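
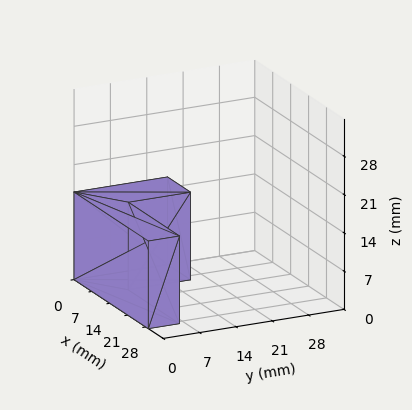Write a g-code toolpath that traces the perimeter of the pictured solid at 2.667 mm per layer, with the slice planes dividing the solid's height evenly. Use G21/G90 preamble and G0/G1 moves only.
Reading the render: the shape is an L-shaped prism: outer 29 × 18 mm, arm thicknesses ≈ 6 mm (horizontal) and 9 mm (vertical), extruded 16 mm in z (dimensions read to the nearest mm from the axis ticks). For the g-code, the solid's height is divided into equal slices at the stated Δz and each level perimeter traced with G1 moves after a G0 lift.

; perimeter-only toolpath
G21 ; units = mm
G90 ; absolute positioning
G28 ; home
; layer 1
G0 Z2.667
G0 X0.000 Y0.000
G1 X29.000 Y0.000
G1 X29.000 Y6.000
G1 X9.000 Y6.000
G1 X9.000 Y18.000
G1 X0.000 Y18.000
G1 X0.000 Y0.000
; layer 2
G0 Z5.333
G0 X0.000 Y0.000
G1 X29.000 Y0.000
G1 X29.000 Y6.000
G1 X9.000 Y6.000
G1 X9.000 Y18.000
G1 X0.000 Y18.000
G1 X0.000 Y0.000
; layer 3
G0 Z8.000
G0 X0.000 Y0.000
G1 X29.000 Y0.000
G1 X29.000 Y6.000
G1 X9.000 Y6.000
G1 X9.000 Y18.000
G1 X0.000 Y18.000
G1 X0.000 Y0.000
; layer 4
G0 Z10.667
G0 X0.000 Y0.000
G1 X29.000 Y0.000
G1 X29.000 Y6.000
G1 X9.000 Y6.000
G1 X9.000 Y18.000
G1 X0.000 Y18.000
G1 X0.000 Y0.000
; layer 5
G0 Z13.333
G0 X0.000 Y0.000
G1 X29.000 Y0.000
G1 X29.000 Y6.000
G1 X9.000 Y6.000
G1 X9.000 Y18.000
G1 X0.000 Y18.000
G1 X0.000 Y0.000
; layer 6
G0 Z16.000
G0 X0.000 Y0.000
G1 X29.000 Y0.000
G1 X29.000 Y6.000
G1 X9.000 Y6.000
G1 X9.000 Y18.000
G1 X0.000 Y18.000
G1 X0.000 Y0.000
M2 ; end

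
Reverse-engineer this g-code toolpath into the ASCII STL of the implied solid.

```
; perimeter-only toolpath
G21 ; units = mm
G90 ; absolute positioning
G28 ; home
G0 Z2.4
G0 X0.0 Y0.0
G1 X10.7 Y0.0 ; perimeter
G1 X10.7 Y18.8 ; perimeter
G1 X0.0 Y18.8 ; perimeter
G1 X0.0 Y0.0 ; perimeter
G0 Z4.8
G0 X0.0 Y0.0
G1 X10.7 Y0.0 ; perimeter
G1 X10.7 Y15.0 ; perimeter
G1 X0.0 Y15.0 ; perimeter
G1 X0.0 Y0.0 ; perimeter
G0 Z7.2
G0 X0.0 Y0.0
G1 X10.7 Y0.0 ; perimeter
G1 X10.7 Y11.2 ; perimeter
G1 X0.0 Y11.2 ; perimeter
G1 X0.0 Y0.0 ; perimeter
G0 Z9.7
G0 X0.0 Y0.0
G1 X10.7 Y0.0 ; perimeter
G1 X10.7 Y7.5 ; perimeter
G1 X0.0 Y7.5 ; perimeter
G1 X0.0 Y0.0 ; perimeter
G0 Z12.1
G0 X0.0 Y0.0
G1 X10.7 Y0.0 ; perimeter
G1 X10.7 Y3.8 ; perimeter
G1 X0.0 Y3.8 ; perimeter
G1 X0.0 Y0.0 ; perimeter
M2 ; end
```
solid part
  facet normal 0.0000 0.0000 -1.0000
    outer loop
      vertex 10.7 22.5 0.0
      vertex 10.7 0.0 0.0
      vertex 0.0 0.0 0.0
    endloop
  endfacet
  facet normal 0.0000 0.0000 -1.0000
    outer loop
      vertex 0.0 22.5 0.0
      vertex 10.7 22.5 0.0
      vertex 0.0 0.0 0.0
    endloop
  endfacet
  facet normal 0.0000 -1.0000 0.0000
    outer loop
      vertex 0.0 0.0 0.0
      vertex 10.7 0.0 0.0
      vertex 10.7 0.0 14.5
    endloop
  endfacet
  facet normal 0.0000 -1.0000 0.0000
    outer loop
      vertex 0.0 0.0 0.0
      vertex 10.7 0.0 14.5
      vertex 0.0 0.0 14.5
    endloop
  endfacet
  facet normal 0.0000 0.5417 0.8406
    outer loop
      vertex 0.0 0.0 14.5
      vertex 10.7 0.0 14.5
      vertex 10.7 22.5 0.0
    endloop
  endfacet
  facet normal 0.0000 0.5417 0.8406
    outer loop
      vertex 0.0 0.0 14.5
      vertex 10.7 22.5 0.0
      vertex 0.0 22.5 0.0
    endloop
  endfacet
  facet normal -1.0000 0.0000 0.0000
    outer loop
      vertex 0.0 0.0 14.5
      vertex 0.0 22.5 0.0
      vertex 0.0 0.0 0.0
    endloop
  endfacet
  facet normal 1.0000 0.0000 0.0000
    outer loop
      vertex 10.7 0.0 0.0
      vertex 10.7 22.5 0.0
      vertex 10.7 0.0 14.5
    endloop
  endfacet
endsolid part

The G0 Z moves step by Δz≈2.4 mm. The G1 loops shrink linearly with z, so the solid tapers from its base footprint up to z≈14.5. Closing with a flat bottom cap and the tapered top and triangulating gives 8 facets — a wedge (ramp): 10.7 × 22.5 mm base, rising to 14.5 mm along the y=0 edge and sloping linearly to z=0 at y=22.5.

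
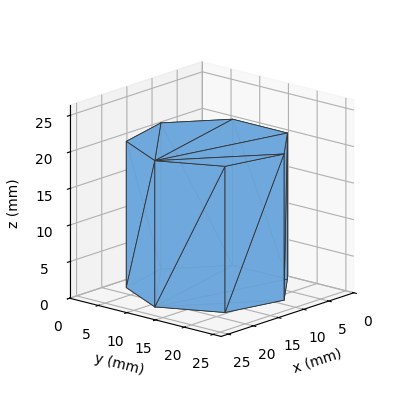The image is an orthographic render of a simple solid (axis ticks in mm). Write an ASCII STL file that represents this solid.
Reading the render: the shape is a regular 7-sided prism (a cylinder approximated with 7 flat sides), circumscribed radius ≈ 11 mm, height ≈ 20 mm (dimensions read to the nearest mm from the axis ticks). For the STL, each face is triangulated and given an outward normal.

solid part
  facet normal 0.0000 0.0000 -1.0000
    outer loop
      vertex 8.55 21.72 0.00
      vertex 17.86 19.60 0.00
      vertex 22.00 11.00 0.00
    endloop
  endfacet
  facet normal 0.0000 0.0000 -1.0000
    outer loop
      vertex 1.09 15.77 0.00
      vertex 8.55 21.72 0.00
      vertex 22.00 11.00 0.00
    endloop
  endfacet
  facet normal 0.0000 0.0000 -1.0000
    outer loop
      vertex 1.09 6.23 0.00
      vertex 1.09 15.77 0.00
      vertex 22.00 11.00 0.00
    endloop
  endfacet
  facet normal 0.0000 0.0000 -1.0000
    outer loop
      vertex 8.55 0.28 0.00
      vertex 1.09 6.23 0.00
      vertex 22.00 11.00 0.00
    endloop
  endfacet
  facet normal 0.0000 0.0000 -1.0000
    outer loop
      vertex 17.86 2.40 0.00
      vertex 8.55 0.28 0.00
      vertex 22.00 11.00 0.00
    endloop
  endfacet
  facet normal 0.0000 0.0000 1.0000
    outer loop
      vertex 22.00 11.00 20.00
      vertex 17.86 19.60 20.00
      vertex 8.55 21.72 20.00
    endloop
  endfacet
  facet normal 0.0000 0.0000 1.0000
    outer loop
      vertex 22.00 11.00 20.00
      vertex 8.55 21.72 20.00
      vertex 1.09 15.77 20.00
    endloop
  endfacet
  facet normal 0.0000 0.0000 1.0000
    outer loop
      vertex 22.00 11.00 20.00
      vertex 1.09 15.77 20.00
      vertex 1.09 6.23 20.00
    endloop
  endfacet
  facet normal 0.0000 0.0000 1.0000
    outer loop
      vertex 22.00 11.00 20.00
      vertex 1.09 6.23 20.00
      vertex 8.55 0.28 20.00
    endloop
  endfacet
  facet normal 0.0000 0.0000 1.0000
    outer loop
      vertex 22.00 11.00 20.00
      vertex 8.55 0.28 20.00
      vertex 17.86 2.40 20.00
    endloop
  endfacet
  facet normal 0.9010 0.4338 0.0000
    outer loop
      vertex 22.00 11.00 0.00
      vertex 17.86 19.60 0.00
      vertex 17.86 19.60 20.00
    endloop
  endfacet
  facet normal 0.9010 0.4338 0.0000
    outer loop
      vertex 22.00 11.00 0.00
      vertex 17.86 19.60 20.00
      vertex 22.00 11.00 20.00
    endloop
  endfacet
  facet normal 0.2220 0.9750 0.0000
    outer loop
      vertex 17.86 19.60 0.00
      vertex 8.55 21.72 0.00
      vertex 8.55 21.72 20.00
    endloop
  endfacet
  facet normal 0.2220 0.9750 0.0000
    outer loop
      vertex 17.86 19.60 0.00
      vertex 8.55 21.72 20.00
      vertex 17.86 19.60 20.00
    endloop
  endfacet
  facet normal -0.6235 0.7818 0.0000
    outer loop
      vertex 8.55 21.72 0.00
      vertex 1.09 15.77 0.00
      vertex 1.09 15.77 20.00
    endloop
  endfacet
  facet normal -0.6235 0.7818 0.0000
    outer loop
      vertex 8.55 21.72 0.00
      vertex 1.09 15.77 20.00
      vertex 8.55 21.72 20.00
    endloop
  endfacet
  facet normal -1.0000 0.0000 0.0000
    outer loop
      vertex 1.09 15.77 0.00
      vertex 1.09 6.23 0.00
      vertex 1.09 6.23 20.00
    endloop
  endfacet
  facet normal -1.0000 0.0000 0.0000
    outer loop
      vertex 1.09 15.77 0.00
      vertex 1.09 6.23 20.00
      vertex 1.09 15.77 20.00
    endloop
  endfacet
  facet normal -0.6235 -0.7818 0.0000
    outer loop
      vertex 1.09 6.23 0.00
      vertex 8.55 0.28 0.00
      vertex 8.55 0.28 20.00
    endloop
  endfacet
  facet normal -0.6235 -0.7818 0.0000
    outer loop
      vertex 1.09 6.23 0.00
      vertex 8.55 0.28 20.00
      vertex 1.09 6.23 20.00
    endloop
  endfacet
  facet normal 0.2220 -0.9750 0.0000
    outer loop
      vertex 8.55 0.28 0.00
      vertex 17.86 2.40 0.00
      vertex 17.86 2.40 20.00
    endloop
  endfacet
  facet normal 0.2220 -0.9750 0.0000
    outer loop
      vertex 8.55 0.28 0.00
      vertex 17.86 2.40 20.00
      vertex 8.55 0.28 20.00
    endloop
  endfacet
  facet normal 0.9010 -0.4338 0.0000
    outer loop
      vertex 17.86 2.40 0.00
      vertex 22.00 11.00 0.00
      vertex 22.00 11.00 20.00
    endloop
  endfacet
  facet normal 0.9010 -0.4338 0.0000
    outer loop
      vertex 17.86 2.40 0.00
      vertex 22.00 11.00 20.00
      vertex 17.86 2.40 20.00
    endloop
  endfacet
endsolid part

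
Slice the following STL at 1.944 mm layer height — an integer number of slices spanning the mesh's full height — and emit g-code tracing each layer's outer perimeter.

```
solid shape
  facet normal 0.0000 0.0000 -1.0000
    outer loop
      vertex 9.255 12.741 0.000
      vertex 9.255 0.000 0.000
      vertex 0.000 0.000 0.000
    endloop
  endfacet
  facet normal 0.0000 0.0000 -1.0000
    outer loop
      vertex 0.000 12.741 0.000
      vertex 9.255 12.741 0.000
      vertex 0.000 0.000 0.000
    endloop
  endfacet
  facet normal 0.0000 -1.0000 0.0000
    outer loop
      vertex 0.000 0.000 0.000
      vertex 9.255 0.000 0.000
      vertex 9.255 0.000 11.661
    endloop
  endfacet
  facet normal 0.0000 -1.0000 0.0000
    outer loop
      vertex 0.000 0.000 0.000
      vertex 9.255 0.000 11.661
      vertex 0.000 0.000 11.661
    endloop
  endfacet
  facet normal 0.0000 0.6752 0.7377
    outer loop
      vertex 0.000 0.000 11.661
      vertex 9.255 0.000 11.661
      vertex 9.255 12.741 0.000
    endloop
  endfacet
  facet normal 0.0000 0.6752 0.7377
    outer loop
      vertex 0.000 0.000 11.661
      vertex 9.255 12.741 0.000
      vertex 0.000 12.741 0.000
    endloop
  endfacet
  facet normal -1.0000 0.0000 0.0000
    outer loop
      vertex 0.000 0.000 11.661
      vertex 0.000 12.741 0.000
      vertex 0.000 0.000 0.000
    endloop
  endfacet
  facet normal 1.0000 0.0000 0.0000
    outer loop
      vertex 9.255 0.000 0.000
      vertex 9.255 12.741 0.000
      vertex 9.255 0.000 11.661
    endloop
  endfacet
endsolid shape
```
; perimeter-only toolpath
G21 ; units = mm
G90 ; absolute positioning
G28 ; home
; layer 1
G0 Z1.944
G0 X0.000 Y0.000
G1 X9.255 Y0.000
G1 X9.255 Y10.617
G1 X0.000 Y10.617
G1 X0.000 Y0.000
; layer 2
G0 Z3.887
G0 X0.000 Y0.000
G1 X9.255 Y0.000
G1 X9.255 Y8.494
G1 X0.000 Y8.494
G1 X0.000 Y0.000
; layer 3
G0 Z5.830
G0 X0.000 Y0.000
G1 X9.255 Y0.000
G1 X9.255 Y6.370
G1 X0.000 Y6.370
G1 X0.000 Y0.000
; layer 4
G0 Z7.774
G0 X0.000 Y0.000
G1 X9.255 Y0.000
G1 X9.255 Y4.247
G1 X0.000 Y4.247
G1 X0.000 Y0.000
; layer 5
G0 Z9.717
G0 X0.000 Y0.000
G1 X9.255 Y0.000
G1 X9.255 Y2.124
G1 X0.000 Y2.124
G1 X0.000 Y0.000
M2 ; end

The solid is a wedge (ramp): 9.26 × 12.7 mm base, rising to 11.7 mm along the y=0 edge and sloping linearly to z=0 at y=12.7. Slicing at Δz = 1.944 mm — 6 equal slices spanning the solid's height, so layer i sits at z = i·h/6 — gives 5 non-empty perimeters. Each is a 4-segment closed polygon; G0 lifts to the layer z and rapids to the start vertex, then G1 traces the edges. The cross-section shrinks linearly with z (the slice at the apex is degenerate and omitted).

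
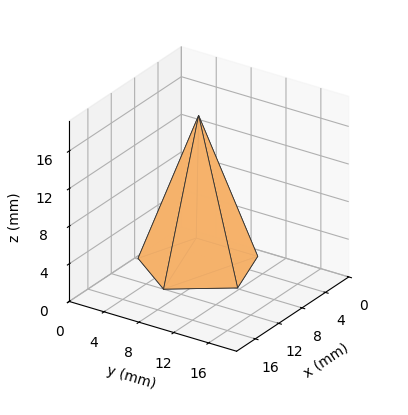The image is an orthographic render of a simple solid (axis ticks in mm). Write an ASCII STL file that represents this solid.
Reading the render: the shape is a regular 5-sided pyramid, base circumscribed radius ≈ 6 mm, apex at z ≈ 16 mm (dimensions read to the nearest mm from the axis ticks). For the STL, each face is triangulated and given an outward normal.

solid part
  facet normal 0.0000 0.0000 -1.0000
    outer loop
      vertex 1.15 9.53 0.00
      vertex 7.85 11.71 0.00
      vertex 12.00 6.00 0.00
    endloop
  endfacet
  facet normal 0.0000 0.0000 -1.0000
    outer loop
      vertex 1.15 2.47 0.00
      vertex 1.15 9.53 0.00
      vertex 12.00 6.00 0.00
    endloop
  endfacet
  facet normal 0.0000 0.0000 -1.0000
    outer loop
      vertex 7.85 0.29 0.00
      vertex 1.15 2.47 0.00
      vertex 12.00 6.00 0.00
    endloop
  endfacet
  facet normal 0.7741 0.5626 0.2903
    outer loop
      vertex 12.00 6.00 0.00
      vertex 7.85 11.71 0.00
      vertex 6.00 6.00 16.00
    endloop
  endfacet
  facet normal -0.2961 0.9099 0.2905
    outer loop
      vertex 7.85 11.71 0.00
      vertex 1.15 9.53 0.00
      vertex 6.00 6.00 16.00
    endloop
  endfacet
  facet normal -0.9570 0.0000 0.2901
    outer loop
      vertex 1.15 9.53 0.00
      vertex 1.15 2.47 0.00
      vertex 6.00 6.00 16.00
    endloop
  endfacet
  facet normal -0.2961 -0.9099 0.2905
    outer loop
      vertex 1.15 2.47 0.00
      vertex 7.85 0.29 0.00
      vertex 6.00 6.00 16.00
    endloop
  endfacet
  facet normal 0.7741 -0.5626 0.2903
    outer loop
      vertex 7.85 0.29 0.00
      vertex 12.00 6.00 0.00
      vertex 6.00 6.00 16.00
    endloop
  endfacet
endsolid part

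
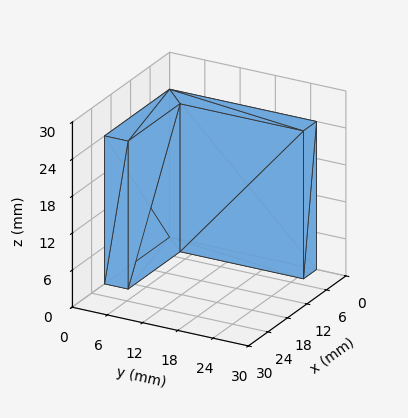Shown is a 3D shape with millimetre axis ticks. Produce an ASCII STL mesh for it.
Reading the render: the shape is an L-shaped prism: outer 20 × 25 mm, arm thicknesses ≈ 4 mm (horizontal) and 4 mm (vertical), extruded 24 mm in z (dimensions read to the nearest mm from the axis ticks). For the STL, each face is triangulated and given an outward normal.

solid part
  facet normal 0.0000 0.0000 -1.0000
    outer loop
      vertex 20.0 4.0 0.0
      vertex 20.0 0.0 0.0
      vertex 0.0 0.0 0.0
    endloop
  endfacet
  facet normal 0.0000 0.0000 -1.0000
    outer loop
      vertex 4.0 4.0 0.0
      vertex 20.0 4.0 0.0
      vertex 0.0 0.0 0.0
    endloop
  endfacet
  facet normal 0.0000 0.0000 -1.0000
    outer loop
      vertex 4.0 25.0 0.0
      vertex 4.0 4.0 0.0
      vertex 0.0 0.0 0.0
    endloop
  endfacet
  facet normal 0.0000 0.0000 -1.0000
    outer loop
      vertex 0.0 25.0 0.0
      vertex 4.0 25.0 0.0
      vertex 0.0 0.0 0.0
    endloop
  endfacet
  facet normal 0.0000 0.0000 1.0000
    outer loop
      vertex 0.0 0.0 24.0
      vertex 20.0 0.0 24.0
      vertex 20.0 4.0 24.0
    endloop
  endfacet
  facet normal 0.0000 0.0000 1.0000
    outer loop
      vertex 0.0 0.0 24.0
      vertex 20.0 4.0 24.0
      vertex 4.0 4.0 24.0
    endloop
  endfacet
  facet normal 0.0000 0.0000 1.0000
    outer loop
      vertex 0.0 0.0 24.0
      vertex 4.0 4.0 24.0
      vertex 4.0 25.0 24.0
    endloop
  endfacet
  facet normal 0.0000 0.0000 1.0000
    outer loop
      vertex 0.0 0.0 24.0
      vertex 4.0 25.0 24.0
      vertex 0.0 25.0 24.0
    endloop
  endfacet
  facet normal 0.0000 -1.0000 0.0000
    outer loop
      vertex 0.0 0.0 0.0
      vertex 20.0 0.0 0.0
      vertex 20.0 0.0 24.0
    endloop
  endfacet
  facet normal 0.0000 -1.0000 0.0000
    outer loop
      vertex 0.0 0.0 0.0
      vertex 20.0 0.0 24.0
      vertex 0.0 0.0 24.0
    endloop
  endfacet
  facet normal 1.0000 0.0000 0.0000
    outer loop
      vertex 20.0 0.0 0.0
      vertex 20.0 4.0 0.0
      vertex 20.0 4.0 24.0
    endloop
  endfacet
  facet normal 1.0000 0.0000 0.0000
    outer loop
      vertex 20.0 0.0 0.0
      vertex 20.0 4.0 24.0
      vertex 20.0 0.0 24.0
    endloop
  endfacet
  facet normal 0.0000 1.0000 0.0000
    outer loop
      vertex 20.0 4.0 0.0
      vertex 4.0 4.0 0.0
      vertex 4.0 4.0 24.0
    endloop
  endfacet
  facet normal 0.0000 1.0000 0.0000
    outer loop
      vertex 20.0 4.0 0.0
      vertex 4.0 4.0 24.0
      vertex 20.0 4.0 24.0
    endloop
  endfacet
  facet normal 1.0000 0.0000 0.0000
    outer loop
      vertex 4.0 4.0 0.0
      vertex 4.0 25.0 0.0
      vertex 4.0 25.0 24.0
    endloop
  endfacet
  facet normal 1.0000 0.0000 0.0000
    outer loop
      vertex 4.0 4.0 0.0
      vertex 4.0 25.0 24.0
      vertex 4.0 4.0 24.0
    endloop
  endfacet
  facet normal 0.0000 1.0000 0.0000
    outer loop
      vertex 4.0 25.0 0.0
      vertex 0.0 25.0 0.0
      vertex 0.0 25.0 24.0
    endloop
  endfacet
  facet normal 0.0000 1.0000 0.0000
    outer loop
      vertex 4.0 25.0 0.0
      vertex 0.0 25.0 24.0
      vertex 4.0 25.0 24.0
    endloop
  endfacet
  facet normal -1.0000 0.0000 0.0000
    outer loop
      vertex 0.0 25.0 0.0
      vertex 0.0 0.0 0.0
      vertex 0.0 0.0 24.0
    endloop
  endfacet
  facet normal -1.0000 0.0000 0.0000
    outer loop
      vertex 0.0 25.0 0.0
      vertex 0.0 0.0 24.0
      vertex 0.0 25.0 24.0
    endloop
  endfacet
endsolid part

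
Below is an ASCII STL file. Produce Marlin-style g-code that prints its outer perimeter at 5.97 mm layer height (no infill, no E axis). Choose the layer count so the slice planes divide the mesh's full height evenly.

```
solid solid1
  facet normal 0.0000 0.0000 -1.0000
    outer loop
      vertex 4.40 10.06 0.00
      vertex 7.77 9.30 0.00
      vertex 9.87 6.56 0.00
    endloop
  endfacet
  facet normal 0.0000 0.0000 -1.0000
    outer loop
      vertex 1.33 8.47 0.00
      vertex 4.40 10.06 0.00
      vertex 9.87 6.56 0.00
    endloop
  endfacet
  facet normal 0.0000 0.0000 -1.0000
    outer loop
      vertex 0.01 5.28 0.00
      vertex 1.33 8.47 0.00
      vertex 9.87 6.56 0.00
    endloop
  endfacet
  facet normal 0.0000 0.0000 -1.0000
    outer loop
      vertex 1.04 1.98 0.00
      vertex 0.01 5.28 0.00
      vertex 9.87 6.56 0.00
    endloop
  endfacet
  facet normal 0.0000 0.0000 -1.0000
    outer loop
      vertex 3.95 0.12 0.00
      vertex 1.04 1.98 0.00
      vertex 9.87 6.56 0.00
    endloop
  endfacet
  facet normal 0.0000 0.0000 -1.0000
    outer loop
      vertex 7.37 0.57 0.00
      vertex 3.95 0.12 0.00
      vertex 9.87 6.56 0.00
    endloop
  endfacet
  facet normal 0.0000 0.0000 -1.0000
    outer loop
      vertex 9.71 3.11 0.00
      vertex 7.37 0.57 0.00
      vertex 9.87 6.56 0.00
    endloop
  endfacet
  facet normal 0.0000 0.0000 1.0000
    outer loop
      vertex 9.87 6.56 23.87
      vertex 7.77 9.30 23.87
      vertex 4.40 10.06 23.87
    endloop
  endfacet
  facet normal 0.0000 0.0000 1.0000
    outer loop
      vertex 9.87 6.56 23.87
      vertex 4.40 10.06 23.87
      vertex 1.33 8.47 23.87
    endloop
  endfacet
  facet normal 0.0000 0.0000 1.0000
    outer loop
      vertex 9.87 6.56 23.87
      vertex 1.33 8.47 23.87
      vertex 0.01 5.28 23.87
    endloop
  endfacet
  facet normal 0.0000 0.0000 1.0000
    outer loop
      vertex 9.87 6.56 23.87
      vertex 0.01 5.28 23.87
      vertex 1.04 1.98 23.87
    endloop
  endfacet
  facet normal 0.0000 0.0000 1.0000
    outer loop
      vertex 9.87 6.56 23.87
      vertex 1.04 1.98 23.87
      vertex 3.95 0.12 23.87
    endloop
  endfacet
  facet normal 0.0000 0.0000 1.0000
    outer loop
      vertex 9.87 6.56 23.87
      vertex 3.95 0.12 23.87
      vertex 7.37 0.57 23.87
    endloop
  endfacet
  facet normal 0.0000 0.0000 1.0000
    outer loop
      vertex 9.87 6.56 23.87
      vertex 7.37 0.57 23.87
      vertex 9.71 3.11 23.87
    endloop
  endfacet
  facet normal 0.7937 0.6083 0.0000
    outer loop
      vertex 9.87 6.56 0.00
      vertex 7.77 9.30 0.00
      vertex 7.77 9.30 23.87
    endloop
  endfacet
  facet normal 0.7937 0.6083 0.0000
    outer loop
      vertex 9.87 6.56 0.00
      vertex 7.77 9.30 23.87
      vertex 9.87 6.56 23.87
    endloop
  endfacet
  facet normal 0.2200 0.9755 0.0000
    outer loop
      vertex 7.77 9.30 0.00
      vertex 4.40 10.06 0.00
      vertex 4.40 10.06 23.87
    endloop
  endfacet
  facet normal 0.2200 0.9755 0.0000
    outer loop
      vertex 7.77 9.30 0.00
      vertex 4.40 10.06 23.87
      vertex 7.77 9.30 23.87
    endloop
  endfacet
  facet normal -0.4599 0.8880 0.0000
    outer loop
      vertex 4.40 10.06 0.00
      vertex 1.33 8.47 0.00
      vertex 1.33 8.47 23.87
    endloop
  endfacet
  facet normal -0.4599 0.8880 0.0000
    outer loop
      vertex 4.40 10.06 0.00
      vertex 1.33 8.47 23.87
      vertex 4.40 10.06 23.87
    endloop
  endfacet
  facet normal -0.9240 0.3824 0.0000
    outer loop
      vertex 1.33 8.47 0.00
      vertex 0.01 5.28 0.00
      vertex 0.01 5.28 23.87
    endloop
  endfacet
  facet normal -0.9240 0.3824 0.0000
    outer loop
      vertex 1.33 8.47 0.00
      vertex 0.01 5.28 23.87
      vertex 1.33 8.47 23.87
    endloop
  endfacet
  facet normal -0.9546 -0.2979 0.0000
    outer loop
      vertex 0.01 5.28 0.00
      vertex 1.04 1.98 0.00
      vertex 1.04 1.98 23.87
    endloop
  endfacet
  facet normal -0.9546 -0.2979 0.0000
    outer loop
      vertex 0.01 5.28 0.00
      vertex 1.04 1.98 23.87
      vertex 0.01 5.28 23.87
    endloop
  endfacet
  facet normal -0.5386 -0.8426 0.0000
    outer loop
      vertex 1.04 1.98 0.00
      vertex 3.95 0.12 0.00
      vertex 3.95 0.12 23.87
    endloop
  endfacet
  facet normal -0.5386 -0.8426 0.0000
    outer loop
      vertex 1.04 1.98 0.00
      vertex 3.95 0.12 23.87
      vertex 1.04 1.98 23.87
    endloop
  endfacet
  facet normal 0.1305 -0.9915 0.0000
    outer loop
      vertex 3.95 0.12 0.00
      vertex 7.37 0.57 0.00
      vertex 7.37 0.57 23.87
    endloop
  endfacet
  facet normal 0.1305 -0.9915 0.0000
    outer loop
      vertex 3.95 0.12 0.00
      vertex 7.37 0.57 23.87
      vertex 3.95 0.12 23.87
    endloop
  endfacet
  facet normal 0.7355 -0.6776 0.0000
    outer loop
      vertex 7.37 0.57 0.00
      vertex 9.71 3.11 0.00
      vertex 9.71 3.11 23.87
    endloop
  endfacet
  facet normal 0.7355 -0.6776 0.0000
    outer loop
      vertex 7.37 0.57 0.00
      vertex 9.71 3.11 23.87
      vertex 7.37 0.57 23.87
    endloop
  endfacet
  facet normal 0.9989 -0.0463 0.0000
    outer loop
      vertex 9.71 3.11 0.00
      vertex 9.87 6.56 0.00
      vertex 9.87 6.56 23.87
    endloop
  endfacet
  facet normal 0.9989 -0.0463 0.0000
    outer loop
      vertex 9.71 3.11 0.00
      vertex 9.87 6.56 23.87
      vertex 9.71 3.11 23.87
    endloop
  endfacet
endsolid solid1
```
; perimeter-only toolpath
G21 ; units = mm
G90 ; absolute positioning
G28 ; home
; layer 1
G0 Z5.97
G0 X9.87 Y6.56
G1 X7.77 Y9.30
G1 X4.40 Y10.06
G1 X1.33 Y8.47
G1 X0.01 Y5.28
G1 X1.04 Y1.98
G1 X3.95 Y0.12
G1 X7.37 Y0.57
G1 X9.71 Y3.11
G1 X9.87 Y6.56
; layer 2
G0 Z11.94
G0 X9.87 Y6.56
G1 X7.77 Y9.30
G1 X4.40 Y10.06
G1 X1.33 Y8.47
G1 X0.01 Y5.28
G1 X1.04 Y1.98
G1 X3.95 Y0.12
G1 X7.37 Y0.57
G1 X9.71 Y3.11
G1 X9.87 Y6.56
; layer 3
G0 Z17.90
G0 X9.87 Y6.56
G1 X7.77 Y9.30
G1 X4.40 Y10.06
G1 X1.33 Y8.47
G1 X0.01 Y5.28
G1 X1.04 Y1.98
G1 X3.95 Y0.12
G1 X7.37 Y0.57
G1 X9.71 Y3.11
G1 X9.87 Y6.56
; layer 4
G0 Z23.87
G0 X9.87 Y6.56
G1 X7.77 Y9.30
G1 X4.40 Y10.06
G1 X1.33 Y8.47
G1 X0.01 Y5.28
G1 X1.04 Y1.98
G1 X3.95 Y0.12
G1 X7.37 Y0.57
G1 X9.71 Y3.11
G1 X9.87 Y6.56
M2 ; end

The solid is a regular 9-sided prism (a cylinder approximated with 9 flat sides), circumscribed radius ≈ 5.05 mm, height ≈ 23.9 mm. Slicing at Δz = 5.97 mm — 4 equal slices spanning the solid's height, so layer i sits at z = i·h/4 — gives 4 non-empty perimeters. Each is a 9-segment closed polygon; G0 lifts to the layer z and rapids to the start vertex, then G1 traces the edges.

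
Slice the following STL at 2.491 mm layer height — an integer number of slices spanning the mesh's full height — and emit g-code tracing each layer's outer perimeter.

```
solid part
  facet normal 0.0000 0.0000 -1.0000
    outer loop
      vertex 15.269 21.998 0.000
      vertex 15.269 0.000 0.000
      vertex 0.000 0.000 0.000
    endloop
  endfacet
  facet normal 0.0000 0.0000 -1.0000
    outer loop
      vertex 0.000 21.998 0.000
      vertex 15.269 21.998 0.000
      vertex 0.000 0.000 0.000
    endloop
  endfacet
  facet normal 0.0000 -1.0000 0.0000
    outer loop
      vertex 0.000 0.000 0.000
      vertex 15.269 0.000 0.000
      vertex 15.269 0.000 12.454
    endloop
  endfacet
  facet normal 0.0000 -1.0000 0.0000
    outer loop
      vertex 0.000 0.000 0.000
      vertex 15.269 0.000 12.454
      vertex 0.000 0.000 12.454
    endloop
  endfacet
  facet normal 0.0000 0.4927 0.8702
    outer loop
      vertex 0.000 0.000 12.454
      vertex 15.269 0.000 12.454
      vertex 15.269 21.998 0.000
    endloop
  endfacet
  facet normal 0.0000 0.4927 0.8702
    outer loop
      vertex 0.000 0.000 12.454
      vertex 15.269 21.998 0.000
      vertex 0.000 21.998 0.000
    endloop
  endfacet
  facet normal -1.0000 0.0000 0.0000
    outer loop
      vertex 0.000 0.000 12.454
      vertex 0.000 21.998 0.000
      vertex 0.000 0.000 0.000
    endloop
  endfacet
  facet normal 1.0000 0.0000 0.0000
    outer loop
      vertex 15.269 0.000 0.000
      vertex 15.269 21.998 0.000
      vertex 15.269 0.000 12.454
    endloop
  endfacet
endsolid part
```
; perimeter-only toolpath
G21 ; units = mm
G90 ; absolute positioning
G28 ; home
; layer 1
G0 Z2.491
G0 X0.000 Y0.000
G1 X15.269 Y0.000
G1 X15.269 Y17.598
G1 X0.000 Y17.598
G1 X0.000 Y0.000
; layer 2
G0 Z4.982
G0 X0.000 Y0.000
G1 X15.269 Y0.000
G1 X15.269 Y13.199
G1 X0.000 Y13.199
G1 X0.000 Y0.000
; layer 3
G0 Z7.472
G0 X0.000 Y0.000
G1 X15.269 Y0.000
G1 X15.269 Y8.799
G1 X0.000 Y8.799
G1 X0.000 Y0.000
; layer 4
G0 Z9.963
G0 X0.000 Y0.000
G1 X15.269 Y0.000
G1 X15.269 Y4.400
G1 X0.000 Y4.400
G1 X0.000 Y0.000
M2 ; end

The solid is a wedge (ramp): 15.3 × 22 mm base, rising to 12.5 mm along the y=0 edge and sloping linearly to z=0 at y=22. Slicing at Δz = 2.491 mm — 5 equal slices spanning the solid's height, so layer i sits at z = i·h/5 — gives 4 non-empty perimeters. Each is a 4-segment closed polygon; G0 lifts to the layer z and rapids to the start vertex, then G1 traces the edges. The cross-section shrinks linearly with z (the slice at the apex is degenerate and omitted).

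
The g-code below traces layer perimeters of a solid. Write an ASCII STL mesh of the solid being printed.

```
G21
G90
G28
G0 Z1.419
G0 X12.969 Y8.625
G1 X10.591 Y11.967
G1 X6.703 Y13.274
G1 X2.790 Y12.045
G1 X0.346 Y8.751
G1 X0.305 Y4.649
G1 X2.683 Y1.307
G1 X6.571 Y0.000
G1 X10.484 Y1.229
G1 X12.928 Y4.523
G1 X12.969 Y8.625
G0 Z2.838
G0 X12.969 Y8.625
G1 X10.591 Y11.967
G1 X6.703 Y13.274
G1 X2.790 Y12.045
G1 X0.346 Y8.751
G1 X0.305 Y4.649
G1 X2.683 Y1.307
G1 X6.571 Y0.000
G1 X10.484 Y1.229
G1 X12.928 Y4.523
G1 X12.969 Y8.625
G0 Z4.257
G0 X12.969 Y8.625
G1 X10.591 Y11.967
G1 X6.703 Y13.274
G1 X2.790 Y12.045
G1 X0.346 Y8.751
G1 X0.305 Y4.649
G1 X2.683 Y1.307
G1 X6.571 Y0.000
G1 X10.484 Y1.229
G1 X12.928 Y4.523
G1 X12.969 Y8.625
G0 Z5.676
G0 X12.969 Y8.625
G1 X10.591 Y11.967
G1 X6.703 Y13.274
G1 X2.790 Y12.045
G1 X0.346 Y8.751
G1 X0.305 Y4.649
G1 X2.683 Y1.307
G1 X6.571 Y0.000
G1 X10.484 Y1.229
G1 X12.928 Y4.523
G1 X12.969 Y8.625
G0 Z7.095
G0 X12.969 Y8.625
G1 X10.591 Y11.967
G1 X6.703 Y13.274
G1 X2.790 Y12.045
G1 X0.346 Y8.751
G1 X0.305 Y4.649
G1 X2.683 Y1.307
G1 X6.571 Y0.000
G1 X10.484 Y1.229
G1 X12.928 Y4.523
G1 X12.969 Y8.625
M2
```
solid part
  facet normal 0.0000 0.0000 -1.0000
    outer loop
      vertex 6.703 13.274 0.000
      vertex 10.591 11.967 0.000
      vertex 12.969 8.625 0.000
    endloop
  endfacet
  facet normal 0.0000 0.0000 -1.0000
    outer loop
      vertex 2.790 12.045 0.000
      vertex 6.703 13.274 0.000
      vertex 12.969 8.625 0.000
    endloop
  endfacet
  facet normal 0.0000 0.0000 -1.0000
    outer loop
      vertex 0.346 8.751 0.000
      vertex 2.790 12.045 0.000
      vertex 12.969 8.625 0.000
    endloop
  endfacet
  facet normal 0.0000 0.0000 -1.0000
    outer loop
      vertex 0.305 4.649 0.000
      vertex 0.346 8.751 0.000
      vertex 12.969 8.625 0.000
    endloop
  endfacet
  facet normal 0.0000 0.0000 -1.0000
    outer loop
      vertex 2.683 1.307 0.000
      vertex 0.305 4.649 0.000
      vertex 12.969 8.625 0.000
    endloop
  endfacet
  facet normal 0.0000 0.0000 -1.0000
    outer loop
      vertex 6.571 0.000 0.000
      vertex 2.683 1.307 0.000
      vertex 12.969 8.625 0.000
    endloop
  endfacet
  facet normal 0.0000 0.0000 -1.0000
    outer loop
      vertex 10.484 1.229 0.000
      vertex 6.571 0.000 0.000
      vertex 12.969 8.625 0.000
    endloop
  endfacet
  facet normal 0.0000 0.0000 -1.0000
    outer loop
      vertex 12.928 4.523 0.000
      vertex 10.484 1.229 0.000
      vertex 12.969 8.625 0.000
    endloop
  endfacet
  facet normal 0.0000 0.0000 1.0000
    outer loop
      vertex 12.969 8.625 7.095
      vertex 10.591 11.967 7.095
      vertex 6.703 13.274 7.095
    endloop
  endfacet
  facet normal 0.0000 0.0000 1.0000
    outer loop
      vertex 12.969 8.625 7.095
      vertex 6.703 13.274 7.095
      vertex 2.790 12.045 7.095
    endloop
  endfacet
  facet normal 0.0000 0.0000 1.0000
    outer loop
      vertex 12.969 8.625 7.095
      vertex 2.790 12.045 7.095
      vertex 0.346 8.751 7.095
    endloop
  endfacet
  facet normal 0.0000 0.0000 1.0000
    outer loop
      vertex 12.969 8.625 7.095
      vertex 0.346 8.751 7.095
      vertex 0.305 4.649 7.095
    endloop
  endfacet
  facet normal 0.0000 0.0000 1.0000
    outer loop
      vertex 12.969 8.625 7.095
      vertex 0.305 4.649 7.095
      vertex 2.683 1.307 7.095
    endloop
  endfacet
  facet normal 0.0000 0.0000 1.0000
    outer loop
      vertex 12.969 8.625 7.095
      vertex 2.683 1.307 7.095
      vertex 6.571 0.000 7.095
    endloop
  endfacet
  facet normal 0.0000 0.0000 1.0000
    outer loop
      vertex 12.969 8.625 7.095
      vertex 6.571 0.000 7.095
      vertex 10.484 1.229 7.095
    endloop
  endfacet
  facet normal 0.0000 0.0000 1.0000
    outer loop
      vertex 12.969 8.625 7.095
      vertex 10.484 1.229 7.095
      vertex 12.928 4.523 7.095
    endloop
  endfacet
  facet normal 0.8148 0.5798 0.0000
    outer loop
      vertex 12.969 8.625 0.000
      vertex 10.591 11.967 0.000
      vertex 10.591 11.967 7.095
    endloop
  endfacet
  facet normal 0.8148 0.5798 0.0000
    outer loop
      vertex 12.969 8.625 0.000
      vertex 10.591 11.967 7.095
      vertex 12.969 8.625 7.095
    endloop
  endfacet
  facet normal 0.3186 0.9479 0.0000
    outer loop
      vertex 10.591 11.967 0.000
      vertex 6.703 13.274 0.000
      vertex 6.703 13.274 7.095
    endloop
  endfacet
  facet normal 0.3186 0.9479 0.0000
    outer loop
      vertex 10.591 11.967 0.000
      vertex 6.703 13.274 7.095
      vertex 10.591 11.967 7.095
    endloop
  endfacet
  facet normal -0.2996 0.9540 0.0000
    outer loop
      vertex 6.703 13.274 0.000
      vertex 2.790 12.045 0.000
      vertex 2.790 12.045 7.095
    endloop
  endfacet
  facet normal -0.2996 0.9540 0.0000
    outer loop
      vertex 6.703 13.274 0.000
      vertex 2.790 12.045 7.095
      vertex 6.703 13.274 7.095
    endloop
  endfacet
  facet normal -0.8031 0.5959 0.0000
    outer loop
      vertex 2.790 12.045 0.000
      vertex 0.346 8.751 0.000
      vertex 0.346 8.751 7.095
    endloop
  endfacet
  facet normal -0.8031 0.5959 0.0000
    outer loop
      vertex 2.790 12.045 0.000
      vertex 0.346 8.751 7.095
      vertex 2.790 12.045 7.095
    endloop
  endfacet
  facet normal -1.0000 0.0100 0.0000
    outer loop
      vertex 0.346 8.751 0.000
      vertex 0.305 4.649 0.000
      vertex 0.305 4.649 7.095
    endloop
  endfacet
  facet normal -1.0000 0.0100 0.0000
    outer loop
      vertex 0.346 8.751 0.000
      vertex 0.305 4.649 7.095
      vertex 0.346 8.751 7.095
    endloop
  endfacet
  facet normal -0.8148 -0.5798 0.0000
    outer loop
      vertex 0.305 4.649 0.000
      vertex 2.683 1.307 0.000
      vertex 2.683 1.307 7.095
    endloop
  endfacet
  facet normal -0.8148 -0.5798 0.0000
    outer loop
      vertex 0.305 4.649 0.000
      vertex 2.683 1.307 7.095
      vertex 0.305 4.649 7.095
    endloop
  endfacet
  facet normal -0.3186 -0.9479 0.0000
    outer loop
      vertex 2.683 1.307 0.000
      vertex 6.571 0.000 0.000
      vertex 6.571 0.000 7.095
    endloop
  endfacet
  facet normal -0.3186 -0.9479 0.0000
    outer loop
      vertex 2.683 1.307 0.000
      vertex 6.571 0.000 7.095
      vertex 2.683 1.307 7.095
    endloop
  endfacet
  facet normal 0.2996 -0.9540 0.0000
    outer loop
      vertex 6.571 0.000 0.000
      vertex 10.484 1.229 0.000
      vertex 10.484 1.229 7.095
    endloop
  endfacet
  facet normal 0.2996 -0.9540 0.0000
    outer loop
      vertex 6.571 0.000 0.000
      vertex 10.484 1.229 7.095
      vertex 6.571 0.000 7.095
    endloop
  endfacet
  facet normal 0.8031 -0.5959 0.0000
    outer loop
      vertex 10.484 1.229 0.000
      vertex 12.928 4.523 0.000
      vertex 12.928 4.523 7.095
    endloop
  endfacet
  facet normal 0.8031 -0.5959 0.0000
    outer loop
      vertex 10.484 1.229 0.000
      vertex 12.928 4.523 7.095
      vertex 10.484 1.229 7.095
    endloop
  endfacet
  facet normal 1.0000 -0.0100 0.0000
    outer loop
      vertex 12.928 4.523 0.000
      vertex 12.969 8.625 0.000
      vertex 12.969 8.625 7.095
    endloop
  endfacet
  facet normal 1.0000 -0.0100 0.0000
    outer loop
      vertex 12.928 4.523 0.000
      vertex 12.969 8.625 7.095
      vertex 12.928 4.523 7.095
    endloop
  endfacet
endsolid part

The G0 Z moves step by Δz≈1.419 mm. Every layer's G1 loop is the same polygon, so the solid is a straight extrusion of it from z=0 to z≈7.09. Closing with flat bottom and top caps and triangulating gives 36 facets — a regular 10-sided prism (a cylinder approximated with 10 flat sides), circumscribed radius ≈ 6.64 mm, height ≈ 7.09 mm.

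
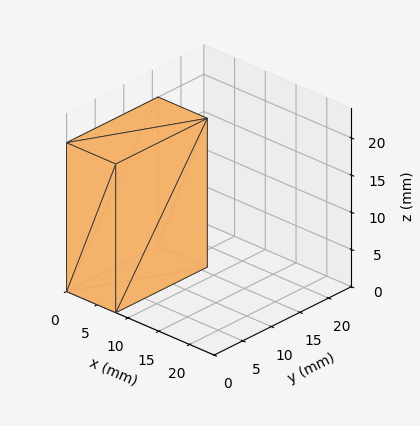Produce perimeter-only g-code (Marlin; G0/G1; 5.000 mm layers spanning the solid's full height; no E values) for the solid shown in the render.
Reading the render: the shape is a rectangular box, roughly 8 × 16 mm footprint and 20 mm tall (dimensions read to the nearest mm from the axis ticks). For the g-code, the solid's height is divided into equal slices at the stated Δz and each level perimeter traced with G1 moves after a G0 lift.

; perimeter-only toolpath
G21 ; units = mm
G90 ; absolute positioning
G28 ; home
; layer 1
G0 Z5.000
G0 X0.000 Y0.000
G1 X8.000 Y0.000
G1 X8.000 Y16.000
G1 X0.000 Y16.000
G1 X0.000 Y0.000
; layer 2
G0 Z10.000
G0 X0.000 Y0.000
G1 X8.000 Y0.000
G1 X8.000 Y16.000
G1 X0.000 Y16.000
G1 X0.000 Y0.000
; layer 3
G0 Z15.000
G0 X0.000 Y0.000
G1 X8.000 Y0.000
G1 X8.000 Y16.000
G1 X0.000 Y16.000
G1 X0.000 Y0.000
; layer 4
G0 Z20.000
G0 X0.000 Y0.000
G1 X8.000 Y0.000
G1 X8.000 Y16.000
G1 X0.000 Y16.000
G1 X0.000 Y0.000
M2 ; end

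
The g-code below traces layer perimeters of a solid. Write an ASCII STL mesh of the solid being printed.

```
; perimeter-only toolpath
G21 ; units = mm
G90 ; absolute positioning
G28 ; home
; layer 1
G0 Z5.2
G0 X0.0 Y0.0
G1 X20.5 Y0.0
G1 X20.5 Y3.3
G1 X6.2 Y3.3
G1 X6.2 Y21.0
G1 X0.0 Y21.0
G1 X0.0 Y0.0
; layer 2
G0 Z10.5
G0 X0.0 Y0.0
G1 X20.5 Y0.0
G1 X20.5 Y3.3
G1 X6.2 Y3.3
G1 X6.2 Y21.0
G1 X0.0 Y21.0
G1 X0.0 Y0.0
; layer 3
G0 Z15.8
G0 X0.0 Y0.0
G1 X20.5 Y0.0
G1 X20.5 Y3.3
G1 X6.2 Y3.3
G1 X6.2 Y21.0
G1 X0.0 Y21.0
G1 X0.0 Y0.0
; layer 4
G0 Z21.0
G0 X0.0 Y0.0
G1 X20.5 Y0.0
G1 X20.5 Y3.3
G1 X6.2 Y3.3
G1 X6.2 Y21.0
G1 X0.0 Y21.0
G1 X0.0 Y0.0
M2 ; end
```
solid part
  facet normal 0.0000 0.0000 -1.0000
    outer loop
      vertex 20.5 3.3 0.0
      vertex 20.5 0.0 0.0
      vertex 0.0 0.0 0.0
    endloop
  endfacet
  facet normal 0.0000 0.0000 -1.0000
    outer loop
      vertex 6.2 3.3 0.0
      vertex 20.5 3.3 0.0
      vertex 0.0 0.0 0.0
    endloop
  endfacet
  facet normal 0.0000 0.0000 -1.0000
    outer loop
      vertex 6.2 21.0 0.0
      vertex 6.2 3.3 0.0
      vertex 0.0 0.0 0.0
    endloop
  endfacet
  facet normal 0.0000 0.0000 -1.0000
    outer loop
      vertex 0.0 21.0 0.0
      vertex 6.2 21.0 0.0
      vertex 0.0 0.0 0.0
    endloop
  endfacet
  facet normal 0.0000 0.0000 1.0000
    outer loop
      vertex 0.0 0.0 21.0
      vertex 20.5 0.0 21.0
      vertex 20.5 3.3 21.0
    endloop
  endfacet
  facet normal 0.0000 0.0000 1.0000
    outer loop
      vertex 0.0 0.0 21.0
      vertex 20.5 3.3 21.0
      vertex 6.2 3.3 21.0
    endloop
  endfacet
  facet normal 0.0000 0.0000 1.0000
    outer loop
      vertex 0.0 0.0 21.0
      vertex 6.2 3.3 21.0
      vertex 6.2 21.0 21.0
    endloop
  endfacet
  facet normal 0.0000 0.0000 1.0000
    outer loop
      vertex 0.0 0.0 21.0
      vertex 6.2 21.0 21.0
      vertex 0.0 21.0 21.0
    endloop
  endfacet
  facet normal 0.0000 -1.0000 0.0000
    outer loop
      vertex 0.0 0.0 0.0
      vertex 20.5 0.0 0.0
      vertex 20.5 0.0 21.0
    endloop
  endfacet
  facet normal 0.0000 -1.0000 0.0000
    outer loop
      vertex 0.0 0.0 0.0
      vertex 20.5 0.0 21.0
      vertex 0.0 0.0 21.0
    endloop
  endfacet
  facet normal 1.0000 0.0000 0.0000
    outer loop
      vertex 20.5 0.0 0.0
      vertex 20.5 3.3 0.0
      vertex 20.5 3.3 21.0
    endloop
  endfacet
  facet normal 1.0000 0.0000 0.0000
    outer loop
      vertex 20.5 0.0 0.0
      vertex 20.5 3.3 21.0
      vertex 20.5 0.0 21.0
    endloop
  endfacet
  facet normal 0.0000 1.0000 0.0000
    outer loop
      vertex 20.5 3.3 0.0
      vertex 6.2 3.3 0.0
      vertex 6.2 3.3 21.0
    endloop
  endfacet
  facet normal 0.0000 1.0000 0.0000
    outer loop
      vertex 20.5 3.3 0.0
      vertex 6.2 3.3 21.0
      vertex 20.5 3.3 21.0
    endloop
  endfacet
  facet normal 1.0000 0.0000 0.0000
    outer loop
      vertex 6.2 3.3 0.0
      vertex 6.2 21.0 0.0
      vertex 6.2 21.0 21.0
    endloop
  endfacet
  facet normal 1.0000 0.0000 0.0000
    outer loop
      vertex 6.2 3.3 0.0
      vertex 6.2 21.0 21.0
      vertex 6.2 3.3 21.0
    endloop
  endfacet
  facet normal 0.0000 1.0000 0.0000
    outer loop
      vertex 6.2 21.0 0.0
      vertex 0.0 21.0 0.0
      vertex 0.0 21.0 21.0
    endloop
  endfacet
  facet normal 0.0000 1.0000 0.0000
    outer loop
      vertex 6.2 21.0 0.0
      vertex 0.0 21.0 21.0
      vertex 6.2 21.0 21.0
    endloop
  endfacet
  facet normal -1.0000 0.0000 0.0000
    outer loop
      vertex 0.0 21.0 0.0
      vertex 0.0 0.0 0.0
      vertex 0.0 0.0 21.0
    endloop
  endfacet
  facet normal -1.0000 0.0000 0.0000
    outer loop
      vertex 0.0 21.0 0.0
      vertex 0.0 0.0 21.0
      vertex 0.0 21.0 21.0
    endloop
  endfacet
endsolid part

The G0 Z moves step by Δz≈5.2 mm. Every layer's G1 loop is the same polygon, so the solid is a straight extrusion of it from z=0 to z≈21. Closing with flat bottom and top caps and triangulating gives 20 facets — an L-shaped prism: outer 20.5 × 21 mm, arm thicknesses ≈ 3.3 mm (horizontal) and 6.2 mm (vertical), extruded 21 mm in z.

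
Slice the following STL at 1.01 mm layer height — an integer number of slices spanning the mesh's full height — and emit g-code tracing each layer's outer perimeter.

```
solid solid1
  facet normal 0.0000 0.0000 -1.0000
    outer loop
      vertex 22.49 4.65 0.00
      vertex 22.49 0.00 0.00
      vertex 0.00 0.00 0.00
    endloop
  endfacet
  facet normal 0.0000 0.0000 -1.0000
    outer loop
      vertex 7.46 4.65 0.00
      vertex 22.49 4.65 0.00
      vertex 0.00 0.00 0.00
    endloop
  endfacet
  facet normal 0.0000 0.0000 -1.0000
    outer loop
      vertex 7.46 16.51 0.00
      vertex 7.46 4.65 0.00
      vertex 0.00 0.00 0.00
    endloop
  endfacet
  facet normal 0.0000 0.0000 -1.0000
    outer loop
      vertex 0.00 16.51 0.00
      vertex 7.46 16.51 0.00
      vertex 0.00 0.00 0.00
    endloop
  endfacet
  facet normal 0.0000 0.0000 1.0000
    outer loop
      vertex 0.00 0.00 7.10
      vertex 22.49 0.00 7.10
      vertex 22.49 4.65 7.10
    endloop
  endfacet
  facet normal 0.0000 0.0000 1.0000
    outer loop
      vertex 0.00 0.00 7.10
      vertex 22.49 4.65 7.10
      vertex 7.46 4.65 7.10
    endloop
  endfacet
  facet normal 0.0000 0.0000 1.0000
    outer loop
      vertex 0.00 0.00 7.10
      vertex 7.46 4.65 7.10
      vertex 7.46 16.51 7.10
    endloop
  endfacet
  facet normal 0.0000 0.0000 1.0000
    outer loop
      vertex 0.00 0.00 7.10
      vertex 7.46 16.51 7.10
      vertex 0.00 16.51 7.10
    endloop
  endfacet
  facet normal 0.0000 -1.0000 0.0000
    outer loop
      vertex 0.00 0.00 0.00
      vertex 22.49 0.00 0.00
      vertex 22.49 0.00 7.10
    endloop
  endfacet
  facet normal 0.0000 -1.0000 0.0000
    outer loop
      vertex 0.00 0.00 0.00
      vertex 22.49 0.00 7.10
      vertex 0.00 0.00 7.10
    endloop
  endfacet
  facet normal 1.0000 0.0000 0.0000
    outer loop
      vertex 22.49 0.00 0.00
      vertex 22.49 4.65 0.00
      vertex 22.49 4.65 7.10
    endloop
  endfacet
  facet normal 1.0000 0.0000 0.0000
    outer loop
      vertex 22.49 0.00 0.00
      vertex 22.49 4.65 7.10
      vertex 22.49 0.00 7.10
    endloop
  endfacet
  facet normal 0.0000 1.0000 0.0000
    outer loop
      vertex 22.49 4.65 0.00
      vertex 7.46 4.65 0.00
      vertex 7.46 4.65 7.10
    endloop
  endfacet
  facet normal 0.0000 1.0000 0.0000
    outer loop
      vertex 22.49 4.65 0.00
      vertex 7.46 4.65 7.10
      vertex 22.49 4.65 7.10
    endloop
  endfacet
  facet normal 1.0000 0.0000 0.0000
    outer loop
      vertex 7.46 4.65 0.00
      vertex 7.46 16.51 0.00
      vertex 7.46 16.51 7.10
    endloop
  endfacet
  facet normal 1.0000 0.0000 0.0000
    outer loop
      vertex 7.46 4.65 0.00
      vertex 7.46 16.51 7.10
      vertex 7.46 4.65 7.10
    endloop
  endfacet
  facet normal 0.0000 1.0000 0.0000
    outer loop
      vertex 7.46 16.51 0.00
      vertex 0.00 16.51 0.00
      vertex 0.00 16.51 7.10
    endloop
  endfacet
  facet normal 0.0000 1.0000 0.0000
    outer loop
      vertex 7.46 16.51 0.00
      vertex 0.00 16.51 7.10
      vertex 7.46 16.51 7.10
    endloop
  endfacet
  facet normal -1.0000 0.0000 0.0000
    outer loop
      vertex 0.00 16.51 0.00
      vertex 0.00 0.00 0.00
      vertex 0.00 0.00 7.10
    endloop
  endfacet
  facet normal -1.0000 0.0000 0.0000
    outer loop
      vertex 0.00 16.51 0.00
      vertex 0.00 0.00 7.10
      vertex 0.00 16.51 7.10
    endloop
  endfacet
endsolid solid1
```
; perimeter-only toolpath
G21 ; units = mm
G90 ; absolute positioning
G28 ; home
; layer 1
G0 Z1.01
G0 X0.00 Y0.00
G1 X22.49 Y0.00
G1 X22.49 Y4.65
G1 X7.46 Y4.65
G1 X7.46 Y16.51
G1 X0.00 Y16.51
G1 X0.00 Y0.00
; layer 2
G0 Z2.03
G0 X0.00 Y0.00
G1 X22.49 Y0.00
G1 X22.49 Y4.65
G1 X7.46 Y4.65
G1 X7.46 Y16.51
G1 X0.00 Y16.51
G1 X0.00 Y0.00
; layer 3
G0 Z3.04
G0 X0.00 Y0.00
G1 X22.49 Y0.00
G1 X22.49 Y4.65
G1 X7.46 Y4.65
G1 X7.46 Y16.51
G1 X0.00 Y16.51
G1 X0.00 Y0.00
; layer 4
G0 Z4.06
G0 X0.00 Y0.00
G1 X22.49 Y0.00
G1 X22.49 Y4.65
G1 X7.46 Y4.65
G1 X7.46 Y16.51
G1 X0.00 Y16.51
G1 X0.00 Y0.00
; layer 5
G0 Z5.07
G0 X0.00 Y0.00
G1 X22.49 Y0.00
G1 X22.49 Y4.65
G1 X7.46 Y4.65
G1 X7.46 Y16.51
G1 X0.00 Y16.51
G1 X0.00 Y0.00
; layer 6
G0 Z6.09
G0 X0.00 Y0.00
G1 X22.49 Y0.00
G1 X22.49 Y4.65
G1 X7.46 Y4.65
G1 X7.46 Y16.51
G1 X0.00 Y16.51
G1 X0.00 Y0.00
; layer 7
G0 Z7.10
G0 X0.00 Y0.00
G1 X22.49 Y0.00
G1 X22.49 Y4.65
G1 X7.46 Y4.65
G1 X7.46 Y16.51
G1 X0.00 Y16.51
G1 X0.00 Y0.00
M2 ; end

The solid is an L-shaped prism: outer 22.5 × 16.5 mm, arm thicknesses ≈ 4.65 mm (horizontal) and 7.46 mm (vertical), extruded 7.1 mm in z. Slicing at Δz = 1.01 mm — 7 equal slices spanning the solid's height, so layer i sits at z = i·h/7 — gives 7 non-empty perimeters. Each is a 6-segment closed polygon; G0 lifts to the layer z and rapids to the start vertex, then G1 traces the edges.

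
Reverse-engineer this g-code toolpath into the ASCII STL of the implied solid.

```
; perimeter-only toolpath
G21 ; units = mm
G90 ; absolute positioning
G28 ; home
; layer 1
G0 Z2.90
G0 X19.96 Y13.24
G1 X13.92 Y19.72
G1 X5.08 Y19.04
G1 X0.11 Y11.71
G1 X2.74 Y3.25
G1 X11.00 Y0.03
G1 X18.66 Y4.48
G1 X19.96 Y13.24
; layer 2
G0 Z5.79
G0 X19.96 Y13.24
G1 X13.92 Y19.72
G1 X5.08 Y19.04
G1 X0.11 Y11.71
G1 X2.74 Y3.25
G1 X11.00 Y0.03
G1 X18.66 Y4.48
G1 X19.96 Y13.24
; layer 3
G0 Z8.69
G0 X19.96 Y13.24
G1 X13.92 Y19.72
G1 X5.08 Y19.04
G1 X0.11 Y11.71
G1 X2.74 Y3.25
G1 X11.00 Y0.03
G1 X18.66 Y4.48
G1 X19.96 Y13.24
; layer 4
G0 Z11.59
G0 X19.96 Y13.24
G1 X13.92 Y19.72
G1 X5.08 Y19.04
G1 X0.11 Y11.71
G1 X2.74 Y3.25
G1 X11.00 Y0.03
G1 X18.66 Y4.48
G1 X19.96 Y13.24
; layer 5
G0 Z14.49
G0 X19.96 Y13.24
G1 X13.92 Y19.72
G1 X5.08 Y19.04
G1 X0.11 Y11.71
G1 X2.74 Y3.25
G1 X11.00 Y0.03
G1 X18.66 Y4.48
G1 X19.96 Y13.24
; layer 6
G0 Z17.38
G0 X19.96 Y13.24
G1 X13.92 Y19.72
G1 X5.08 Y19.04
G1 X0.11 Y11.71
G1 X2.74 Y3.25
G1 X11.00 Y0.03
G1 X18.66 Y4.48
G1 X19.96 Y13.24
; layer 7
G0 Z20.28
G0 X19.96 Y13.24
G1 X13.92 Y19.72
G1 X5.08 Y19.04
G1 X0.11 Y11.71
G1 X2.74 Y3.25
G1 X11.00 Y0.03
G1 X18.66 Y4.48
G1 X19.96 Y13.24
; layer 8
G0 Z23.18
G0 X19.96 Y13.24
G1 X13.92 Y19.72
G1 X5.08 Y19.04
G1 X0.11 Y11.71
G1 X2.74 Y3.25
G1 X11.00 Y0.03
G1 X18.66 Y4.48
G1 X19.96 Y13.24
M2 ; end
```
solid part
  facet normal 0.0000 0.0000 -1.0000
    outer loop
      vertex 5.08 19.04 0.00
      vertex 13.92 19.72 0.00
      vertex 19.96 13.24 0.00
    endloop
  endfacet
  facet normal 0.0000 0.0000 -1.0000
    outer loop
      vertex 0.11 11.71 0.00
      vertex 5.08 19.04 0.00
      vertex 19.96 13.24 0.00
    endloop
  endfacet
  facet normal 0.0000 0.0000 -1.0000
    outer loop
      vertex 2.74 3.25 0.00
      vertex 0.11 11.71 0.00
      vertex 19.96 13.24 0.00
    endloop
  endfacet
  facet normal 0.0000 0.0000 -1.0000
    outer loop
      vertex 11.00 0.03 0.00
      vertex 2.74 3.25 0.00
      vertex 19.96 13.24 0.00
    endloop
  endfacet
  facet normal 0.0000 0.0000 -1.0000
    outer loop
      vertex 18.66 4.48 0.00
      vertex 11.00 0.03 0.00
      vertex 19.96 13.24 0.00
    endloop
  endfacet
  facet normal 0.0000 0.0000 1.0000
    outer loop
      vertex 19.96 13.24 23.18
      vertex 13.92 19.72 23.18
      vertex 5.08 19.04 23.18
    endloop
  endfacet
  facet normal 0.0000 0.0000 1.0000
    outer loop
      vertex 19.96 13.24 23.18
      vertex 5.08 19.04 23.18
      vertex 0.11 11.71 23.18
    endloop
  endfacet
  facet normal 0.0000 0.0000 1.0000
    outer loop
      vertex 19.96 13.24 23.18
      vertex 0.11 11.71 23.18
      vertex 2.74 3.25 23.18
    endloop
  endfacet
  facet normal 0.0000 0.0000 1.0000
    outer loop
      vertex 19.96 13.24 23.18
      vertex 2.74 3.25 23.18
      vertex 11.00 0.03 23.18
    endloop
  endfacet
  facet normal 0.0000 0.0000 1.0000
    outer loop
      vertex 19.96 13.24 23.18
      vertex 11.00 0.03 23.18
      vertex 18.66 4.48 23.18
    endloop
  endfacet
  facet normal 0.7315 0.6818 0.0000
    outer loop
      vertex 19.96 13.24 0.00
      vertex 13.92 19.72 0.00
      vertex 13.92 19.72 23.18
    endloop
  endfacet
  facet normal 0.7315 0.6818 0.0000
    outer loop
      vertex 19.96 13.24 0.00
      vertex 13.92 19.72 23.18
      vertex 19.96 13.24 23.18
    endloop
  endfacet
  facet normal -0.0767 0.9971 0.0000
    outer loop
      vertex 13.92 19.72 0.00
      vertex 5.08 19.04 0.00
      vertex 5.08 19.04 23.18
    endloop
  endfacet
  facet normal -0.0767 0.9971 0.0000
    outer loop
      vertex 13.92 19.72 0.00
      vertex 5.08 19.04 23.18
      vertex 13.92 19.72 23.18
    endloop
  endfacet
  facet normal -0.8277 0.5612 0.0000
    outer loop
      vertex 5.08 19.04 0.00
      vertex 0.11 11.71 0.00
      vertex 0.11 11.71 23.18
    endloop
  endfacet
  facet normal -0.8277 0.5612 0.0000
    outer loop
      vertex 5.08 19.04 0.00
      vertex 0.11 11.71 23.18
      vertex 5.08 19.04 23.18
    endloop
  endfacet
  facet normal -0.9549 -0.2969 0.0000
    outer loop
      vertex 0.11 11.71 0.00
      vertex 2.74 3.25 0.00
      vertex 2.74 3.25 23.18
    endloop
  endfacet
  facet normal -0.9549 -0.2969 0.0000
    outer loop
      vertex 0.11 11.71 0.00
      vertex 2.74 3.25 23.18
      vertex 0.11 11.71 23.18
    endloop
  endfacet
  facet normal -0.3632 -0.9317 0.0000
    outer loop
      vertex 2.74 3.25 0.00
      vertex 11.00 0.03 0.00
      vertex 11.00 0.03 23.18
    endloop
  endfacet
  facet normal -0.3632 -0.9317 0.0000
    outer loop
      vertex 2.74 3.25 0.00
      vertex 11.00 0.03 23.18
      vertex 2.74 3.25 23.18
    endloop
  endfacet
  facet normal 0.5023 -0.8647 0.0000
    outer loop
      vertex 11.00 0.03 0.00
      vertex 18.66 4.48 0.00
      vertex 18.66 4.48 23.18
    endloop
  endfacet
  facet normal 0.5023 -0.8647 0.0000
    outer loop
      vertex 11.00 0.03 0.00
      vertex 18.66 4.48 23.18
      vertex 11.00 0.03 23.18
    endloop
  endfacet
  facet normal 0.9892 -0.1468 0.0000
    outer loop
      vertex 18.66 4.48 0.00
      vertex 19.96 13.24 0.00
      vertex 19.96 13.24 23.18
    endloop
  endfacet
  facet normal 0.9892 -0.1468 0.0000
    outer loop
      vertex 18.66 4.48 0.00
      vertex 19.96 13.24 23.18
      vertex 18.66 4.48 23.18
    endloop
  endfacet
endsolid part

The G0 Z moves step by Δz≈2.90 mm. Every layer's G1 loop is the same polygon, so the solid is a straight extrusion of it from z=0 to z≈23.2. Closing with flat bottom and top caps and triangulating gives 24 facets — a regular 7-sided prism (a cylinder approximated with 7 flat sides), circumscribed radius ≈ 10.2 mm, height ≈ 23.2 mm.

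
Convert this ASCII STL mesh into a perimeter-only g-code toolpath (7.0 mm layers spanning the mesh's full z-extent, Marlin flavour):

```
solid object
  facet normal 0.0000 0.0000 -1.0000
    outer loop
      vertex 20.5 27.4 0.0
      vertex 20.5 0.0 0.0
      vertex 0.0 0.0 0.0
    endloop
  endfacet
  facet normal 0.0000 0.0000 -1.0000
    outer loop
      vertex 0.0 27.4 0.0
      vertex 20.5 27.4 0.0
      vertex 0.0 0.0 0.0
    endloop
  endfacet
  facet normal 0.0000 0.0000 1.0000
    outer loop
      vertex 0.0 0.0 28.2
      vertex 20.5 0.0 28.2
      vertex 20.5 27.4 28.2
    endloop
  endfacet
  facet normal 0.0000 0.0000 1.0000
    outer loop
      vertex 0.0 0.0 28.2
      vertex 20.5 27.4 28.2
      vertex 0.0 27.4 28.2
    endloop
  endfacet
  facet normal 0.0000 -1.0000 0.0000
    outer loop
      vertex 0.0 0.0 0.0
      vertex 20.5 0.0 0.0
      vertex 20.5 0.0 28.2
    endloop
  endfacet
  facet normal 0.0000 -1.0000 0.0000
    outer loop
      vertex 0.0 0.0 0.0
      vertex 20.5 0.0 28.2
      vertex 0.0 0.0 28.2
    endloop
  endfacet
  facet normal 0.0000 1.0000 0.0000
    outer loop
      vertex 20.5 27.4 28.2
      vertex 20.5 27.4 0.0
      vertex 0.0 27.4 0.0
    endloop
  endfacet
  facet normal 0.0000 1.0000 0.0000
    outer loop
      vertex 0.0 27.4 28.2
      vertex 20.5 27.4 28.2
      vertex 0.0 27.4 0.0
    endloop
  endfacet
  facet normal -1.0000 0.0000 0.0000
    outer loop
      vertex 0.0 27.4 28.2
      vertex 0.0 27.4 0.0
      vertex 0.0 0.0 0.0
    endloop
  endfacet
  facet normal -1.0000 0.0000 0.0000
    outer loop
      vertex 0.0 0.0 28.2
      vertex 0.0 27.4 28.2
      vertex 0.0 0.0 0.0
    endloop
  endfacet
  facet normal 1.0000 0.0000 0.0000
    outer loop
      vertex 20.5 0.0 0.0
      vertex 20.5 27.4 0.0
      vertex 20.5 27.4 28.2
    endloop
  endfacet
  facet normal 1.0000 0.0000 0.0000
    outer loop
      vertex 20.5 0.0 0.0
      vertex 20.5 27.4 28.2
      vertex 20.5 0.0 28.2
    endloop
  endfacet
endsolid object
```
; perimeter-only toolpath
G21 ; units = mm
G90 ; absolute positioning
G28 ; home
; layer 1
G0 Z7.0
G0 X0.0 Y0.0
G1 X20.5 Y0.0
G1 X20.5 Y27.4
G1 X0.0 Y27.4
G1 X0.0 Y0.0
; layer 2
G0 Z14.1
G0 X0.0 Y0.0
G1 X20.5 Y0.0
G1 X20.5 Y27.4
G1 X0.0 Y27.4
G1 X0.0 Y0.0
; layer 3
G0 Z21.1
G0 X0.0 Y0.0
G1 X20.5 Y0.0
G1 X20.5 Y27.4
G1 X0.0 Y27.4
G1 X0.0 Y0.0
; layer 4
G0 Z28.2
G0 X0.0 Y0.0
G1 X20.5 Y0.0
G1 X20.5 Y27.4
G1 X0.0 Y27.4
G1 X0.0 Y0.0
M2 ; end

The solid is a rectangular box, roughly 20.5 × 27.4 mm footprint and 28.2 mm tall. Slicing at Δz = 7.0 mm — 4 equal slices spanning the solid's height, so layer i sits at z = i·h/4 — gives 4 non-empty perimeters. Each is a 4-segment closed polygon; G0 lifts to the layer z and rapids to the start vertex, then G1 traces the edges.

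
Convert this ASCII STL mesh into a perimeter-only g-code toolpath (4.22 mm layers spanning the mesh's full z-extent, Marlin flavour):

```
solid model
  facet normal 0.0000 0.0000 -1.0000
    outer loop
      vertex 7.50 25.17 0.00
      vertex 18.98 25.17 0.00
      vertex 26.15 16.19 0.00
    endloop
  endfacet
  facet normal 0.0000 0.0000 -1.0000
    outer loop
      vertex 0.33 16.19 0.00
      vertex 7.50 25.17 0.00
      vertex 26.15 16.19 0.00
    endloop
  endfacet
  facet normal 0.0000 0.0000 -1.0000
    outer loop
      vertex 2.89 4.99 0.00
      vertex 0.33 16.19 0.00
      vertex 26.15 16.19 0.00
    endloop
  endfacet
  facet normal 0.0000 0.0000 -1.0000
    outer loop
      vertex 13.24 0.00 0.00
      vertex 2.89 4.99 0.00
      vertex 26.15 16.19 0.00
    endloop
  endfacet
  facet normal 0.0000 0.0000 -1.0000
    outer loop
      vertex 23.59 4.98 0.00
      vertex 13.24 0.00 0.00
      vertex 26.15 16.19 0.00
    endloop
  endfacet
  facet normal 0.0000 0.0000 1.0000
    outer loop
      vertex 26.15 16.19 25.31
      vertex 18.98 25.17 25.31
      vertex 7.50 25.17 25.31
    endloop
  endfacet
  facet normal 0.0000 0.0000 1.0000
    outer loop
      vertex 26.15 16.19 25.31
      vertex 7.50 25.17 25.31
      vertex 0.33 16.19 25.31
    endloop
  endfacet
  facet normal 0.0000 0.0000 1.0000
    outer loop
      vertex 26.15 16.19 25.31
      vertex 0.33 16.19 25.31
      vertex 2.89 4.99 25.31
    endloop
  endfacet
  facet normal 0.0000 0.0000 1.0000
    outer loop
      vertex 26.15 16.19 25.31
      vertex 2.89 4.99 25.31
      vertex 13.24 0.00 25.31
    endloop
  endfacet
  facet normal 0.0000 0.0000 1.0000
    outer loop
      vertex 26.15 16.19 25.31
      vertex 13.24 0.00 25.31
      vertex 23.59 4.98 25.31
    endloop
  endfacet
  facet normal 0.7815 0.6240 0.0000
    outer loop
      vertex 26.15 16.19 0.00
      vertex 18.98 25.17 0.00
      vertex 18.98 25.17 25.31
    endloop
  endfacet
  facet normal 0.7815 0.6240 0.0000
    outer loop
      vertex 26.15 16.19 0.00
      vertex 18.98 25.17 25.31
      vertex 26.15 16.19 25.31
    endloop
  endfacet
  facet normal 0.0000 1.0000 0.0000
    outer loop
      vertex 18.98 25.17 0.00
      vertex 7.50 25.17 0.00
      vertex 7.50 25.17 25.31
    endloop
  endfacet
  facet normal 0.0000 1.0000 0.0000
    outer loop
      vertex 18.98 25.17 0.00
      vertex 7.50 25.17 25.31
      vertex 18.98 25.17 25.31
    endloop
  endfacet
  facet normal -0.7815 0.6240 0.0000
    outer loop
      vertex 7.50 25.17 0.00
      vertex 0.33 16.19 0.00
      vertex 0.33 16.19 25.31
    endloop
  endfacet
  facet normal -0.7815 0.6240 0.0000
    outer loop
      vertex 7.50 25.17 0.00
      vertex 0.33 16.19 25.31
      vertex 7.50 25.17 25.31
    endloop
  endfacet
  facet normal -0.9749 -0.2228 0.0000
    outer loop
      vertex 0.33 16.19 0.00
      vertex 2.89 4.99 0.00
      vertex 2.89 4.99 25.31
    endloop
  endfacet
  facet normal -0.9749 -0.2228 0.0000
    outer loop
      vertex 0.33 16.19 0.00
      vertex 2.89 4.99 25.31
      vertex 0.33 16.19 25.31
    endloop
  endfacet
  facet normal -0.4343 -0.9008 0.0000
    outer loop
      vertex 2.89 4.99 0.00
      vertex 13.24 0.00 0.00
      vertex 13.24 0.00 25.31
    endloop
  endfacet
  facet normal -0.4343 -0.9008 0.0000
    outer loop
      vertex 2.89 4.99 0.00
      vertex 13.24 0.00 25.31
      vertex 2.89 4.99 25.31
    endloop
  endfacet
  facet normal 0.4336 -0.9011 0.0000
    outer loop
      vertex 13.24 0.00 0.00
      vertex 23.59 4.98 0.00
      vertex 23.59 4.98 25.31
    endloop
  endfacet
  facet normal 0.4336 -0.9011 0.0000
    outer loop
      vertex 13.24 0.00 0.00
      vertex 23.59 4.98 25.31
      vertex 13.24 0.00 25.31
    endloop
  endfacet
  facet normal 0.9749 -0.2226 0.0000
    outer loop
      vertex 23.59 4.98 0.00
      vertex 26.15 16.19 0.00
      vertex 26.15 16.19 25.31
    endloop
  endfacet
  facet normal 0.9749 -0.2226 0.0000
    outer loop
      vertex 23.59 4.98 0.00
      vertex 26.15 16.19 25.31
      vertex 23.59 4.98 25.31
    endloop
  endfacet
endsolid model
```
; perimeter-only toolpath
G21 ; units = mm
G90 ; absolute positioning
G28 ; home
; layer 1
G0 Z4.22
G0 X26.15 Y16.19
G1 X18.98 Y25.17
G1 X7.50 Y25.17
G1 X0.33 Y16.19
G1 X2.89 Y4.99
G1 X13.24 Y0.00
G1 X23.59 Y4.98
G1 X26.15 Y16.19
; layer 2
G0 Z8.44
G0 X26.15 Y16.19
G1 X18.98 Y25.17
G1 X7.50 Y25.17
G1 X0.33 Y16.19
G1 X2.89 Y4.99
G1 X13.24 Y0.00
G1 X23.59 Y4.98
G1 X26.15 Y16.19
; layer 3
G0 Z12.65
G0 X26.15 Y16.19
G1 X18.98 Y25.17
G1 X7.50 Y25.17
G1 X0.33 Y16.19
G1 X2.89 Y4.99
G1 X13.24 Y0.00
G1 X23.59 Y4.98
G1 X26.15 Y16.19
; layer 4
G0 Z16.87
G0 X26.15 Y16.19
G1 X18.98 Y25.17
G1 X7.50 Y25.17
G1 X0.33 Y16.19
G1 X2.89 Y4.99
G1 X13.24 Y0.00
G1 X23.59 Y4.98
G1 X26.15 Y16.19
; layer 5
G0 Z21.09
G0 X26.15 Y16.19
G1 X18.98 Y25.17
G1 X7.50 Y25.17
G1 X0.33 Y16.19
G1 X2.89 Y4.99
G1 X13.24 Y0.00
G1 X23.59 Y4.98
G1 X26.15 Y16.19
; layer 6
G0 Z25.31
G0 X26.15 Y16.19
G1 X18.98 Y25.17
G1 X7.50 Y25.17
G1 X0.33 Y16.19
G1 X2.89 Y4.99
G1 X13.24 Y0.00
G1 X23.59 Y4.98
G1 X26.15 Y16.19
M2 ; end

The solid is a regular 7-sided prism (a cylinder approximated with 7 flat sides), circumscribed radius ≈ 13.2 mm, height ≈ 25.3 mm. Slicing at Δz = 4.22 mm — 6 equal slices spanning the solid's height, so layer i sits at z = i·h/6 — gives 6 non-empty perimeters. Each is a 7-segment closed polygon; G0 lifts to the layer z and rapids to the start vertex, then G1 traces the edges.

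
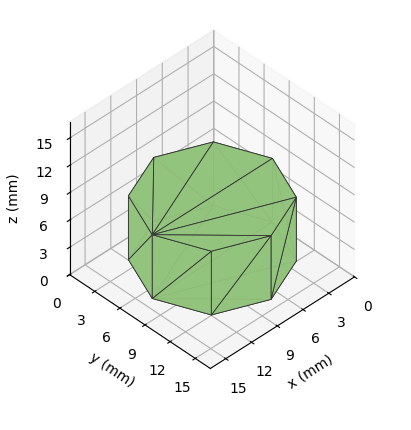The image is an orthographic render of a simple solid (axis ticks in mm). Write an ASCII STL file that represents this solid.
Reading the render: the shape is a regular 8-sided prism (a cylinder approximated with 8 flat sides), circumscribed radius ≈ 7 mm, height ≈ 7 mm (dimensions read to the nearest mm from the axis ticks). For the STL, each face is triangulated and given an outward normal.

solid part
  facet normal 0.0000 0.0000 -1.0000
    outer loop
      vertex 7.00 14.00 0.00
      vertex 11.95 11.95 0.00
      vertex 14.00 7.00 0.00
    endloop
  endfacet
  facet normal 0.0000 0.0000 -1.0000
    outer loop
      vertex 2.05 11.95 0.00
      vertex 7.00 14.00 0.00
      vertex 14.00 7.00 0.00
    endloop
  endfacet
  facet normal 0.0000 0.0000 -1.0000
    outer loop
      vertex 0.00 7.00 0.00
      vertex 2.05 11.95 0.00
      vertex 14.00 7.00 0.00
    endloop
  endfacet
  facet normal 0.0000 0.0000 -1.0000
    outer loop
      vertex 2.05 2.05 0.00
      vertex 0.00 7.00 0.00
      vertex 14.00 7.00 0.00
    endloop
  endfacet
  facet normal 0.0000 0.0000 -1.0000
    outer loop
      vertex 7.00 0.00 0.00
      vertex 2.05 2.05 0.00
      vertex 14.00 7.00 0.00
    endloop
  endfacet
  facet normal 0.0000 0.0000 -1.0000
    outer loop
      vertex 11.95 2.05 0.00
      vertex 7.00 0.00 0.00
      vertex 14.00 7.00 0.00
    endloop
  endfacet
  facet normal 0.0000 0.0000 1.0000
    outer loop
      vertex 14.00 7.00 7.00
      vertex 11.95 11.95 7.00
      vertex 7.00 14.00 7.00
    endloop
  endfacet
  facet normal 0.0000 0.0000 1.0000
    outer loop
      vertex 14.00 7.00 7.00
      vertex 7.00 14.00 7.00
      vertex 2.05 11.95 7.00
    endloop
  endfacet
  facet normal 0.0000 0.0000 1.0000
    outer loop
      vertex 14.00 7.00 7.00
      vertex 2.05 11.95 7.00
      vertex 0.00 7.00 7.00
    endloop
  endfacet
  facet normal 0.0000 0.0000 1.0000
    outer loop
      vertex 14.00 7.00 7.00
      vertex 0.00 7.00 7.00
      vertex 2.05 2.05 7.00
    endloop
  endfacet
  facet normal 0.0000 0.0000 1.0000
    outer loop
      vertex 14.00 7.00 7.00
      vertex 2.05 2.05 7.00
      vertex 7.00 0.00 7.00
    endloop
  endfacet
  facet normal 0.0000 0.0000 1.0000
    outer loop
      vertex 14.00 7.00 7.00
      vertex 7.00 0.00 7.00
      vertex 11.95 2.05 7.00
    endloop
  endfacet
  facet normal 0.9239 0.3826 0.0000
    outer loop
      vertex 14.00 7.00 0.00
      vertex 11.95 11.95 0.00
      vertex 11.95 11.95 7.00
    endloop
  endfacet
  facet normal 0.9239 0.3826 0.0000
    outer loop
      vertex 14.00 7.00 0.00
      vertex 11.95 11.95 7.00
      vertex 14.00 7.00 7.00
    endloop
  endfacet
  facet normal 0.3826 0.9239 0.0000
    outer loop
      vertex 11.95 11.95 0.00
      vertex 7.00 14.00 0.00
      vertex 7.00 14.00 7.00
    endloop
  endfacet
  facet normal 0.3826 0.9239 0.0000
    outer loop
      vertex 11.95 11.95 0.00
      vertex 7.00 14.00 7.00
      vertex 11.95 11.95 7.00
    endloop
  endfacet
  facet normal -0.3826 0.9239 0.0000
    outer loop
      vertex 7.00 14.00 0.00
      vertex 2.05 11.95 0.00
      vertex 2.05 11.95 7.00
    endloop
  endfacet
  facet normal -0.3826 0.9239 0.0000
    outer loop
      vertex 7.00 14.00 0.00
      vertex 2.05 11.95 7.00
      vertex 7.00 14.00 7.00
    endloop
  endfacet
  facet normal -0.9239 0.3826 0.0000
    outer loop
      vertex 2.05 11.95 0.00
      vertex 0.00 7.00 0.00
      vertex 0.00 7.00 7.00
    endloop
  endfacet
  facet normal -0.9239 0.3826 0.0000
    outer loop
      vertex 2.05 11.95 0.00
      vertex 0.00 7.00 7.00
      vertex 2.05 11.95 7.00
    endloop
  endfacet
  facet normal -0.9239 -0.3826 0.0000
    outer loop
      vertex 0.00 7.00 0.00
      vertex 2.05 2.05 0.00
      vertex 2.05 2.05 7.00
    endloop
  endfacet
  facet normal -0.9239 -0.3826 0.0000
    outer loop
      vertex 0.00 7.00 0.00
      vertex 2.05 2.05 7.00
      vertex 0.00 7.00 7.00
    endloop
  endfacet
  facet normal -0.3826 -0.9239 0.0000
    outer loop
      vertex 2.05 2.05 0.00
      vertex 7.00 0.00 0.00
      vertex 7.00 0.00 7.00
    endloop
  endfacet
  facet normal -0.3826 -0.9239 0.0000
    outer loop
      vertex 2.05 2.05 0.00
      vertex 7.00 0.00 7.00
      vertex 2.05 2.05 7.00
    endloop
  endfacet
  facet normal 0.3826 -0.9239 0.0000
    outer loop
      vertex 7.00 0.00 0.00
      vertex 11.95 2.05 0.00
      vertex 11.95 2.05 7.00
    endloop
  endfacet
  facet normal 0.3826 -0.9239 0.0000
    outer loop
      vertex 7.00 0.00 0.00
      vertex 11.95 2.05 7.00
      vertex 7.00 0.00 7.00
    endloop
  endfacet
  facet normal 0.9239 -0.3826 0.0000
    outer loop
      vertex 11.95 2.05 0.00
      vertex 14.00 7.00 0.00
      vertex 14.00 7.00 7.00
    endloop
  endfacet
  facet normal 0.9239 -0.3826 0.0000
    outer loop
      vertex 11.95 2.05 0.00
      vertex 14.00 7.00 7.00
      vertex 11.95 2.05 7.00
    endloop
  endfacet
endsolid part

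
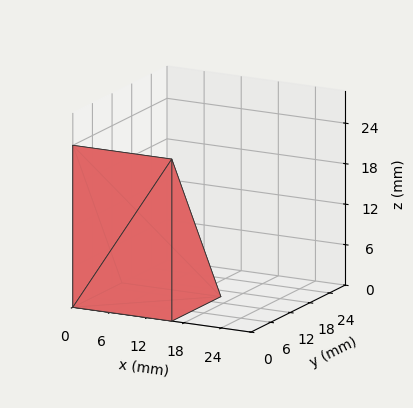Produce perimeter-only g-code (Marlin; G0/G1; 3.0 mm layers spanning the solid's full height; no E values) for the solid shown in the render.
Reading the render: the shape is a wedge (ramp): 16 × 15 mm base, rising to 24 mm along the y=0 edge and sloping linearly to z=0 at y=15 (dimensions read to the nearest mm from the axis ticks). For the g-code, the solid's height is divided into equal slices at the stated Δz and each level perimeter traced with G1 moves after a G0 lift.

; perimeter-only toolpath
G21 ; units = mm
G90 ; absolute positioning
G28 ; home
; layer 1
G0 Z3.0
G0 X0.0 Y0.0
G1 X16.0 Y0.0
G1 X16.0 Y13.1
G1 X0.0 Y13.1
G1 X0.0 Y0.0
; layer 2
G0 Z6.0
G0 X0.0 Y0.0
G1 X16.0 Y0.0
G1 X16.0 Y11.2
G1 X0.0 Y11.2
G1 X0.0 Y0.0
; layer 3
G0 Z9.0
G0 X0.0 Y0.0
G1 X16.0 Y0.0
G1 X16.0 Y9.4
G1 X0.0 Y9.4
G1 X0.0 Y0.0
; layer 4
G0 Z12.0
G0 X0.0 Y0.0
G1 X16.0 Y0.0
G1 X16.0 Y7.5
G1 X0.0 Y7.5
G1 X0.0 Y0.0
; layer 5
G0 Z15.0
G0 X0.0 Y0.0
G1 X16.0 Y0.0
G1 X16.0 Y5.6
G1 X0.0 Y5.6
G1 X0.0 Y0.0
; layer 6
G0 Z18.0
G0 X0.0 Y0.0
G1 X16.0 Y0.0
G1 X16.0 Y3.8
G1 X0.0 Y3.8
G1 X0.0 Y0.0
; layer 7
G0 Z21.0
G0 X0.0 Y0.0
G1 X16.0 Y0.0
G1 X16.0 Y1.9
G1 X0.0 Y1.9
G1 X0.0 Y0.0
M2 ; end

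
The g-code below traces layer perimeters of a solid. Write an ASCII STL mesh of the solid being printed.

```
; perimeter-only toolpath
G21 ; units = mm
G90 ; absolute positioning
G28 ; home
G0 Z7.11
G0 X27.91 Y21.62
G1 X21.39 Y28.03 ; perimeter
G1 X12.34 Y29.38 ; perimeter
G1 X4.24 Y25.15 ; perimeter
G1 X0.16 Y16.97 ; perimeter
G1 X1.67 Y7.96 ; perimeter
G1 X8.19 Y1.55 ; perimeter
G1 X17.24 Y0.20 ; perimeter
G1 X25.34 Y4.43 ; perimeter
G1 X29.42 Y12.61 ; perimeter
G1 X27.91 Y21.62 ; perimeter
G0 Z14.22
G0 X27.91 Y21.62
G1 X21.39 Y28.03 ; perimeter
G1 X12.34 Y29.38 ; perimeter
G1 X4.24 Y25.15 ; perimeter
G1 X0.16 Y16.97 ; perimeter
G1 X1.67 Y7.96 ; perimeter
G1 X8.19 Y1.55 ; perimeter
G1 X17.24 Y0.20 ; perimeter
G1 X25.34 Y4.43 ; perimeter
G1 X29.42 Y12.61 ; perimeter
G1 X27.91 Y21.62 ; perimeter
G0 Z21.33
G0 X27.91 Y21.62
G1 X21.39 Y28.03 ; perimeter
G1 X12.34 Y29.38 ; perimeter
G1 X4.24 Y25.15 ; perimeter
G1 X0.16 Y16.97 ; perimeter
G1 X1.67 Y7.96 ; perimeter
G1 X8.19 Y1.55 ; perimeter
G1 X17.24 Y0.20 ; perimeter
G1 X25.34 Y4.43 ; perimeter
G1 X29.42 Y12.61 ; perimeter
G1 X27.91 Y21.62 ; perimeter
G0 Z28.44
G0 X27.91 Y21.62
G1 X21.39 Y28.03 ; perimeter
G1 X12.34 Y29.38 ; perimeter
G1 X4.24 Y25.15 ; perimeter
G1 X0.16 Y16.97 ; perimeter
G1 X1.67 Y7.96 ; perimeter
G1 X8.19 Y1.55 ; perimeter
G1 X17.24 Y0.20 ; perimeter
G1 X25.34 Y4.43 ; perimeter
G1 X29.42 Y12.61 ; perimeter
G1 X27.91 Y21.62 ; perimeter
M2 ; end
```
solid part
  facet normal 0.0000 0.0000 -1.0000
    outer loop
      vertex 12.34 29.38 0.00
      vertex 21.39 28.03 0.00
      vertex 27.91 21.62 0.00
    endloop
  endfacet
  facet normal 0.0000 0.0000 -1.0000
    outer loop
      vertex 4.24 25.15 0.00
      vertex 12.34 29.38 0.00
      vertex 27.91 21.62 0.00
    endloop
  endfacet
  facet normal 0.0000 0.0000 -1.0000
    outer loop
      vertex 0.16 16.97 0.00
      vertex 4.24 25.15 0.00
      vertex 27.91 21.62 0.00
    endloop
  endfacet
  facet normal 0.0000 0.0000 -1.0000
    outer loop
      vertex 1.67 7.96 0.00
      vertex 0.16 16.97 0.00
      vertex 27.91 21.62 0.00
    endloop
  endfacet
  facet normal 0.0000 0.0000 -1.0000
    outer loop
      vertex 8.19 1.55 0.00
      vertex 1.67 7.96 0.00
      vertex 27.91 21.62 0.00
    endloop
  endfacet
  facet normal 0.0000 0.0000 -1.0000
    outer loop
      vertex 17.24 0.20 0.00
      vertex 8.19 1.55 0.00
      vertex 27.91 21.62 0.00
    endloop
  endfacet
  facet normal 0.0000 0.0000 -1.0000
    outer loop
      vertex 25.34 4.43 0.00
      vertex 17.24 0.20 0.00
      vertex 27.91 21.62 0.00
    endloop
  endfacet
  facet normal 0.0000 0.0000 -1.0000
    outer loop
      vertex 29.42 12.61 0.00
      vertex 25.34 4.43 0.00
      vertex 27.91 21.62 0.00
    endloop
  endfacet
  facet normal 0.0000 0.0000 1.0000
    outer loop
      vertex 27.91 21.62 28.44
      vertex 21.39 28.03 28.44
      vertex 12.34 29.38 28.44
    endloop
  endfacet
  facet normal 0.0000 0.0000 1.0000
    outer loop
      vertex 27.91 21.62 28.44
      vertex 12.34 29.38 28.44
      vertex 4.24 25.15 28.44
    endloop
  endfacet
  facet normal 0.0000 0.0000 1.0000
    outer loop
      vertex 27.91 21.62 28.44
      vertex 4.24 25.15 28.44
      vertex 0.16 16.97 28.44
    endloop
  endfacet
  facet normal 0.0000 0.0000 1.0000
    outer loop
      vertex 27.91 21.62 28.44
      vertex 0.16 16.97 28.44
      vertex 1.67 7.96 28.44
    endloop
  endfacet
  facet normal 0.0000 0.0000 1.0000
    outer loop
      vertex 27.91 21.62 28.44
      vertex 1.67 7.96 28.44
      vertex 8.19 1.55 28.44
    endloop
  endfacet
  facet normal 0.0000 0.0000 1.0000
    outer loop
      vertex 27.91 21.62 28.44
      vertex 8.19 1.55 28.44
      vertex 17.24 0.20 28.44
    endloop
  endfacet
  facet normal 0.0000 0.0000 1.0000
    outer loop
      vertex 27.91 21.62 28.44
      vertex 17.24 0.20 28.44
      vertex 25.34 4.43 28.44
    endloop
  endfacet
  facet normal 0.0000 0.0000 1.0000
    outer loop
      vertex 27.91 21.62 28.44
      vertex 25.34 4.43 28.44
      vertex 29.42 12.61 28.44
    endloop
  endfacet
  facet normal 0.7011 0.7131 0.0000
    outer loop
      vertex 27.91 21.62 0.00
      vertex 21.39 28.03 0.00
      vertex 21.39 28.03 28.44
    endloop
  endfacet
  facet normal 0.7011 0.7131 0.0000
    outer loop
      vertex 27.91 21.62 0.00
      vertex 21.39 28.03 28.44
      vertex 27.91 21.62 28.44
    endloop
  endfacet
  facet normal 0.1475 0.9891 0.0000
    outer loop
      vertex 21.39 28.03 0.00
      vertex 12.34 29.38 0.00
      vertex 12.34 29.38 28.44
    endloop
  endfacet
  facet normal 0.1475 0.9891 0.0000
    outer loop
      vertex 21.39 28.03 0.00
      vertex 12.34 29.38 28.44
      vertex 21.39 28.03 28.44
    endloop
  endfacet
  facet normal -0.4629 0.8864 0.0000
    outer loop
      vertex 12.34 29.38 0.00
      vertex 4.24 25.15 0.00
      vertex 4.24 25.15 28.44
    endloop
  endfacet
  facet normal -0.4629 0.8864 0.0000
    outer loop
      vertex 12.34 29.38 0.00
      vertex 4.24 25.15 28.44
      vertex 12.34 29.38 28.44
    endloop
  endfacet
  facet normal -0.8949 0.4463 0.0000
    outer loop
      vertex 4.24 25.15 0.00
      vertex 0.16 16.97 0.00
      vertex 0.16 16.97 28.44
    endloop
  endfacet
  facet normal -0.8949 0.4463 0.0000
    outer loop
      vertex 4.24 25.15 0.00
      vertex 0.16 16.97 28.44
      vertex 4.24 25.15 28.44
    endloop
  endfacet
  facet normal -0.9862 -0.1653 0.0000
    outer loop
      vertex 0.16 16.97 0.00
      vertex 1.67 7.96 0.00
      vertex 1.67 7.96 28.44
    endloop
  endfacet
  facet normal -0.9862 -0.1653 0.0000
    outer loop
      vertex 0.16 16.97 0.00
      vertex 1.67 7.96 28.44
      vertex 0.16 16.97 28.44
    endloop
  endfacet
  facet normal -0.7011 -0.7131 0.0000
    outer loop
      vertex 1.67 7.96 0.00
      vertex 8.19 1.55 0.00
      vertex 8.19 1.55 28.44
    endloop
  endfacet
  facet normal -0.7011 -0.7131 0.0000
    outer loop
      vertex 1.67 7.96 0.00
      vertex 8.19 1.55 28.44
      vertex 1.67 7.96 28.44
    endloop
  endfacet
  facet normal -0.1475 -0.9891 0.0000
    outer loop
      vertex 8.19 1.55 0.00
      vertex 17.24 0.20 0.00
      vertex 17.24 0.20 28.44
    endloop
  endfacet
  facet normal -0.1475 -0.9891 0.0000
    outer loop
      vertex 8.19 1.55 0.00
      vertex 17.24 0.20 28.44
      vertex 8.19 1.55 28.44
    endloop
  endfacet
  facet normal 0.4629 -0.8864 0.0000
    outer loop
      vertex 17.24 0.20 0.00
      vertex 25.34 4.43 0.00
      vertex 25.34 4.43 28.44
    endloop
  endfacet
  facet normal 0.4629 -0.8864 0.0000
    outer loop
      vertex 17.24 0.20 0.00
      vertex 25.34 4.43 28.44
      vertex 17.24 0.20 28.44
    endloop
  endfacet
  facet normal 0.8949 -0.4463 0.0000
    outer loop
      vertex 25.34 4.43 0.00
      vertex 29.42 12.61 0.00
      vertex 29.42 12.61 28.44
    endloop
  endfacet
  facet normal 0.8949 -0.4463 0.0000
    outer loop
      vertex 25.34 4.43 0.00
      vertex 29.42 12.61 28.44
      vertex 25.34 4.43 28.44
    endloop
  endfacet
  facet normal 0.9862 0.1653 0.0000
    outer loop
      vertex 29.42 12.61 0.00
      vertex 27.91 21.62 0.00
      vertex 27.91 21.62 28.44
    endloop
  endfacet
  facet normal 0.9862 0.1653 0.0000
    outer loop
      vertex 29.42 12.61 0.00
      vertex 27.91 21.62 28.44
      vertex 29.42 12.61 28.44
    endloop
  endfacet
endsolid part

The G0 Z moves step by Δz≈7.11 mm. Every layer's G1 loop is the same polygon, so the solid is a straight extrusion of it from z=0 to z≈28.4. Closing with flat bottom and top caps and triangulating gives 36 facets — a regular 10-sided prism (a cylinder approximated with 10 flat sides), circumscribed radius ≈ 14.8 mm, height ≈ 28.4 mm.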